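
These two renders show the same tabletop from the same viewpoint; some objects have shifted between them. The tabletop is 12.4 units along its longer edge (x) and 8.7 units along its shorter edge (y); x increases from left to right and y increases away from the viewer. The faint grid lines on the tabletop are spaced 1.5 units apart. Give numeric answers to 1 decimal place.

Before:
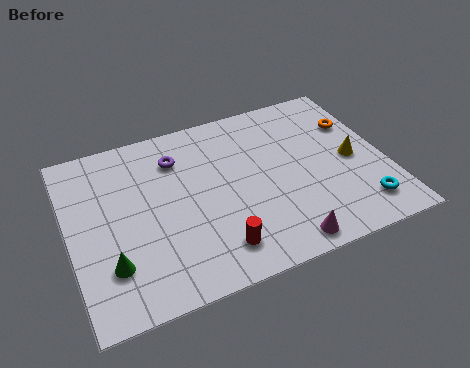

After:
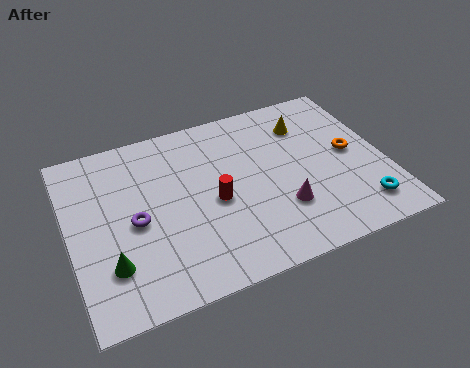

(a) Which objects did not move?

the green cone and the cyan torus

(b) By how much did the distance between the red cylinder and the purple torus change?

-2.0

Before: roughly 5.1 units apart; after: 3.1. That's 2.0 units closer together.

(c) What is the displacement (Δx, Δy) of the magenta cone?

(0.2, 1.7)

The magenta cone was at about (7.9, 0.9) and moved to about (8.1, 2.6).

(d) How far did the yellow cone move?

2.9

The yellow cone moved from about (11.1, 4.1) to (9.6, 6.6), a distance of √(1.5² + 2.5²) ≈ 2.9.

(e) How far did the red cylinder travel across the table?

2.3

The red cylinder was near (5.4, 1.6) before and (5.6, 3.9) after, so it travelled √(0.2² + 2.3²) ≈ 2.3 units.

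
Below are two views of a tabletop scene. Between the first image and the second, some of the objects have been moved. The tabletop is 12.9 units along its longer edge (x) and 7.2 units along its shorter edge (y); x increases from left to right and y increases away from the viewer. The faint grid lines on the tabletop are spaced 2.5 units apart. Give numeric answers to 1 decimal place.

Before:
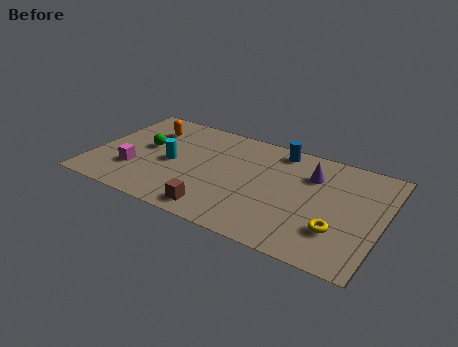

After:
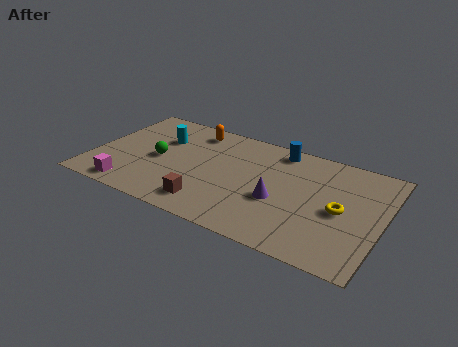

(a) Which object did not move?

the blue cylinder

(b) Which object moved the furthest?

the purple cone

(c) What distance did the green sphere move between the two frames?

0.9

The green sphere was near (2.2, 4.0) before and (2.9, 3.4) after, so it travelled √(0.7² + 0.6²) ≈ 0.9 units.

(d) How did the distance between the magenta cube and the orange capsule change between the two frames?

+2.4

They were about 3.2 units apart before and 5.6 after — 2.4 units further apart.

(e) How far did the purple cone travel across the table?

2.6

The purple cone moved from about (9.6, 5.2) to (8.4, 2.9), a distance of √(1.2² + 2.3²) ≈ 2.6.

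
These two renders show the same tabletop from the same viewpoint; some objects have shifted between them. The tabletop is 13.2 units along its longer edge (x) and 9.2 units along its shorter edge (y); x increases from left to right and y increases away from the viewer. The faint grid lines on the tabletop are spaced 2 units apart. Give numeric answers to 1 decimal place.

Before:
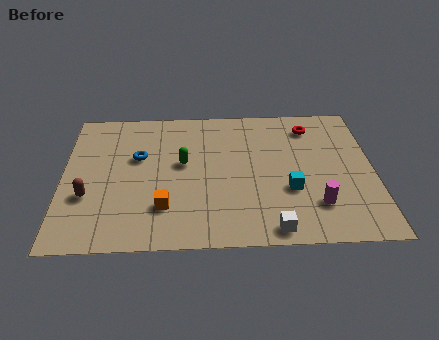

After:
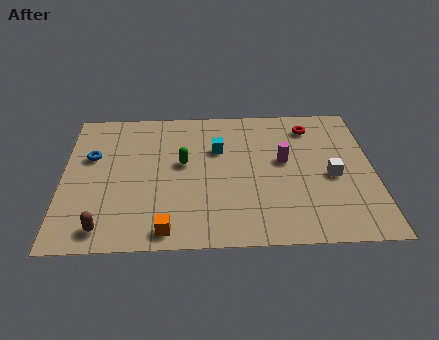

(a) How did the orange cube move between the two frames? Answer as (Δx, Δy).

(0.1, -1.4)

The orange cube was at about (4.3, 2.4) and moved to about (4.4, 1.0).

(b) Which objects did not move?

the red torus and the green capsule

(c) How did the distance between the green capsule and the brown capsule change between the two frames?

+0.7

They were about 4.5 units apart before and 5.2 after — 0.7 units further apart.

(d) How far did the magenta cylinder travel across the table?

3.2

The magenta cylinder moved from about (10.7, 2.3) to (9.4, 5.2), a distance of √(1.3² + 2.9²) ≈ 3.2.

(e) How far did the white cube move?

4.1

From (8.8, 0.9) to (11.4, 4.1), the white cube covered √(2.6² + 3.2²) ≈ 4.1 units.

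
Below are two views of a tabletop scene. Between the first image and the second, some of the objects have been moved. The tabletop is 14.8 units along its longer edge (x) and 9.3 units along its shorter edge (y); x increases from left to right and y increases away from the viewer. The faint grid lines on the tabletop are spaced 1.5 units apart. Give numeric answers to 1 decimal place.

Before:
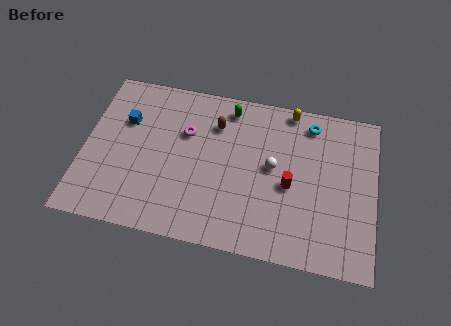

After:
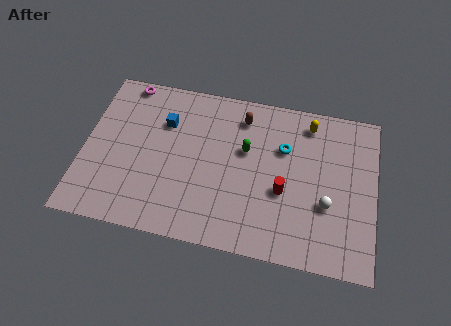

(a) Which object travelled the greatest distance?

the magenta torus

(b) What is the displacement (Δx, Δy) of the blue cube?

(2.0, 0.3)

The blue cube started near (2.0, 6.2) and ended near (4.0, 6.5).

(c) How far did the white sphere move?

3.2

The white sphere moved from about (9.6, 5.0) to (12.4, 3.4), a distance of √(2.8² + 1.6²) ≈ 3.2.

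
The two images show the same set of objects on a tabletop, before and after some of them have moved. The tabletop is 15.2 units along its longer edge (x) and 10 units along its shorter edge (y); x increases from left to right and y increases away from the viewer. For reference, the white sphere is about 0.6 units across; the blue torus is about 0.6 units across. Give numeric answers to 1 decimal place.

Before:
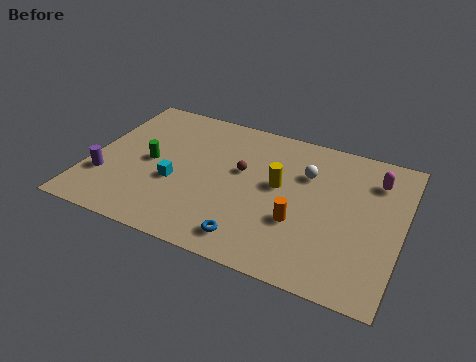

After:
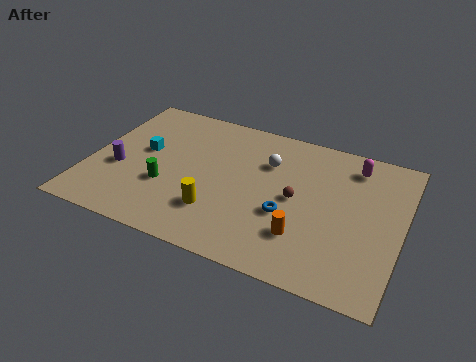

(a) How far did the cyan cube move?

2.5

The cyan cube moved from about (4.3, 3.9) to (2.5, 5.6), a distance of √(1.8² + 1.7²) ≈ 2.5.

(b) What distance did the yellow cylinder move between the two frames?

4.0

The yellow cylinder moved from about (9.2, 5.6) to (6.5, 2.7), a distance of √(2.7² + 2.9²) ≈ 4.0.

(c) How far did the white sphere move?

1.9

The white sphere was near (10.4, 6.9) before and (8.5, 7.0) after, so it travelled √(1.9² + 0.1²) ≈ 1.9 units.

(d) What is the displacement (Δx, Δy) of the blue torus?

(1.5, 2.3)

From the two frames, the blue torus sits at roughly (8.3, 1.5) before and (9.8, 3.8) after.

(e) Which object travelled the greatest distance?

the yellow cylinder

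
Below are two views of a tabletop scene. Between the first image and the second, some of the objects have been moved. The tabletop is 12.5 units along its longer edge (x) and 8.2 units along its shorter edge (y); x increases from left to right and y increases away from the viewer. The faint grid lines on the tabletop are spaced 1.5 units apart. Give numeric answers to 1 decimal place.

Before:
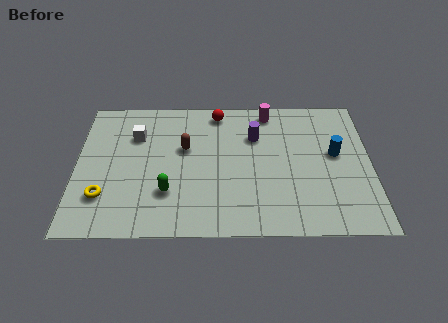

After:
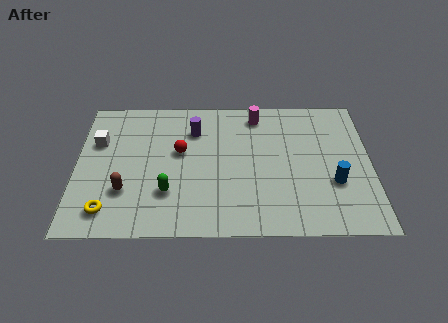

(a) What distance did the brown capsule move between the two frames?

3.5

From (4.6, 5.0) to (2.1, 2.5), the brown capsule covered √(2.5² + 2.5²) ≈ 3.5 units.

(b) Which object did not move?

the green capsule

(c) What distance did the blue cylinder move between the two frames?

1.7

From (11.0, 4.6) to (10.9, 2.9), the blue cylinder covered √(0.1² + 1.7²) ≈ 1.7 units.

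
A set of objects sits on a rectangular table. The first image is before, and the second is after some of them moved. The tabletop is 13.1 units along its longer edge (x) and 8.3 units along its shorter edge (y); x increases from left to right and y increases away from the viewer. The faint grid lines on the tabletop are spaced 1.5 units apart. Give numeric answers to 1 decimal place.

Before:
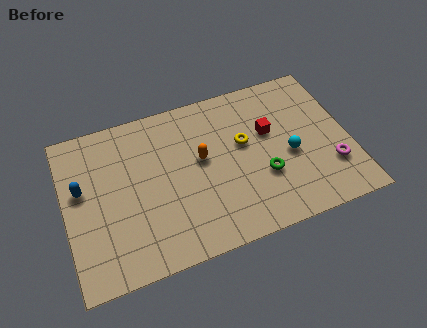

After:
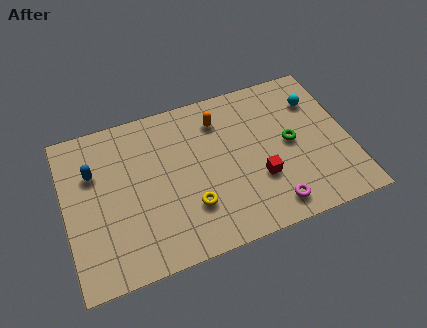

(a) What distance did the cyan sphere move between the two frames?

2.9

From (10.3, 3.6) to (11.8, 6.1), the cyan sphere covered √(1.5² + 2.5²) ≈ 2.9 units.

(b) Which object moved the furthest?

the yellow torus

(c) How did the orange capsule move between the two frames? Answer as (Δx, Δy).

(1.0, 1.8)

The orange capsule started near (6.3, 4.7) and ended near (7.3, 6.5).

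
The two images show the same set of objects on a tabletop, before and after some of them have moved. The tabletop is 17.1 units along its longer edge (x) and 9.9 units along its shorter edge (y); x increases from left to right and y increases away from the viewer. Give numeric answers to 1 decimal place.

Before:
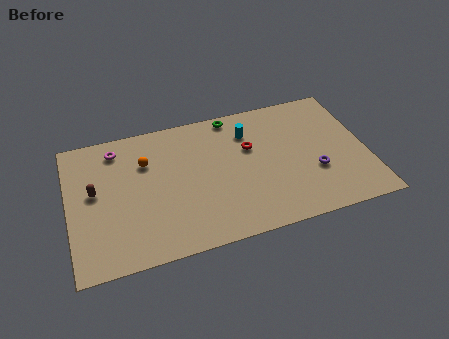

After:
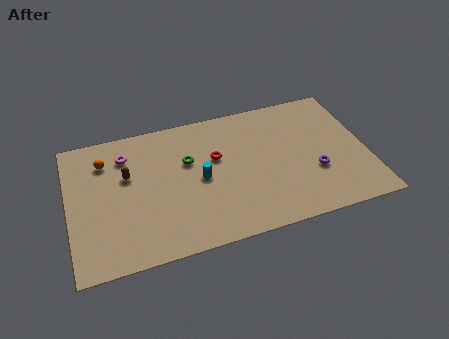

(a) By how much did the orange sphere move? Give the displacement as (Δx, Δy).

(-2.3, 0.7)

The orange sphere was at about (4.5, 6.9) and moved to about (2.2, 7.6).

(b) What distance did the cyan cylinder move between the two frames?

4.0

The cyan cylinder was near (10.5, 7.5) before and (7.5, 4.8) after, so it travelled √(3.0² + 2.7²) ≈ 4.0 units.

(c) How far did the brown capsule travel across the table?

2.0

From (1.5, 5.5) to (3.4, 6.2), the brown capsule covered √(1.9² + 0.7²) ≈ 2.0 units.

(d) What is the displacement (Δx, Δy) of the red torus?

(-2.0, -0.2)

The red torus was at about (10.5, 6.3) and moved to about (8.5, 6.1).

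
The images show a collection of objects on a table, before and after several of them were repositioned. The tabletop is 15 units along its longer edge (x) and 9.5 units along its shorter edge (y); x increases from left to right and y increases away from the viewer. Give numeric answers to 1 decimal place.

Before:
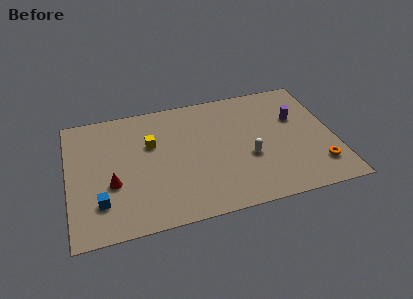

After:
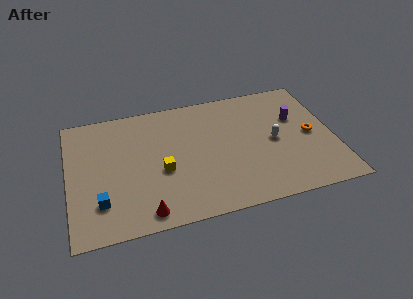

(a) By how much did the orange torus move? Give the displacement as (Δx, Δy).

(-0.2, 2.5)

The orange torus started near (13.9, 2.1) and ended near (13.7, 4.6).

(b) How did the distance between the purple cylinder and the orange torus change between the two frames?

-2.4

Before: roughly 4.1 units apart; after: 1.7. That's 2.4 units closer together.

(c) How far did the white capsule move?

1.7

The white capsule moved from about (10.1, 3.7) to (11.6, 4.6), a distance of √(1.5² + 0.9²) ≈ 1.7.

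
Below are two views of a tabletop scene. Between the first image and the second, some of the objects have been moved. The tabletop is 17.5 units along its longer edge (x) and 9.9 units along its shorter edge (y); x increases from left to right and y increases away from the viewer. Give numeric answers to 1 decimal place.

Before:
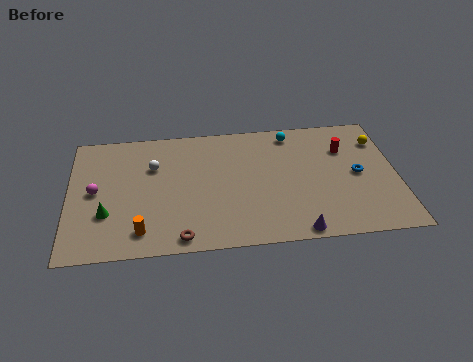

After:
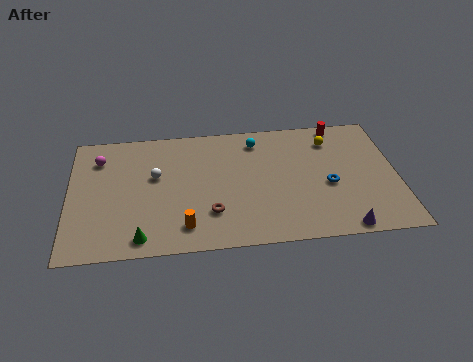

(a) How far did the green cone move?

2.7

The green cone was near (2.0, 3.2) before and (3.8, 1.2) after, so it travelled √(1.8² + 2.0²) ≈ 2.7 units.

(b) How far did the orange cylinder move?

2.3

The orange cylinder was near (3.8, 1.7) before and (6.1, 1.8) after, so it travelled √(2.3² + 0.1²) ≈ 2.3 units.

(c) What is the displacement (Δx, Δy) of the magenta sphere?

(0.2, 2.6)

The magenta sphere was at about (1.4, 5.0) and moved to about (1.6, 7.6).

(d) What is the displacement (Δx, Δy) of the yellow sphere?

(-2.6, 0.3)

The yellow sphere started near (16.7, 7.5) and ended near (14.1, 7.8).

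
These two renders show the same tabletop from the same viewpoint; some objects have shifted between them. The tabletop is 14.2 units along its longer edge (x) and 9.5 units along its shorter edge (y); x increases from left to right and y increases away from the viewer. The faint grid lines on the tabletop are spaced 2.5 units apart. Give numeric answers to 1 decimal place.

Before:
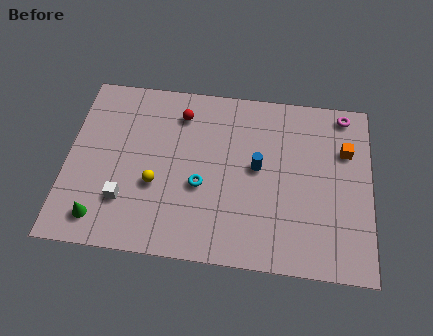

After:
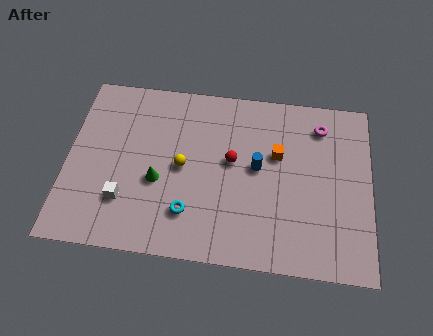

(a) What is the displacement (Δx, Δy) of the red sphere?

(2.5, -2.3)

The red sphere was at about (5.2, 7.6) and moved to about (7.7, 5.3).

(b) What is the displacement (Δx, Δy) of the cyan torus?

(-0.5, -1.5)

The cyan torus started near (6.3, 3.8) and ended near (5.8, 2.3).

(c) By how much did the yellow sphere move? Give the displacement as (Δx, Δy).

(1.2, 1.1)

The yellow sphere was at about (4.2, 3.6) and moved to about (5.4, 4.7).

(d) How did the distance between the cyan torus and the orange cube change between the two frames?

-1.8

The distance was about 7.2 in the first image and 5.4 in the second, so they moved 1.8 units closer together.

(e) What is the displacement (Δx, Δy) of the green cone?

(2.6, 2.3)

The green cone was at about (1.7, 1.5) and moved to about (4.3, 3.8).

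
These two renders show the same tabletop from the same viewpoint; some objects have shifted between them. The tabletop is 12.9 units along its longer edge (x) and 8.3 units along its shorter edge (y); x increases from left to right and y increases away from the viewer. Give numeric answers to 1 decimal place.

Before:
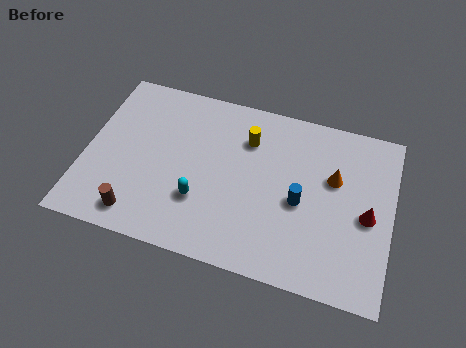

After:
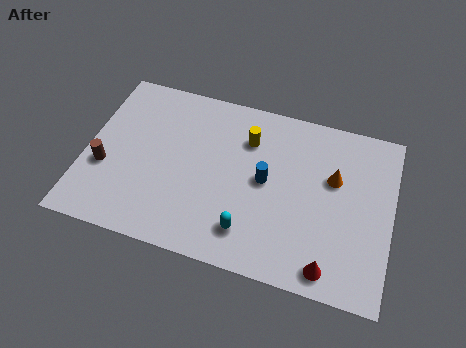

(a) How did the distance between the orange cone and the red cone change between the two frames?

+2.1

They were about 2.1 units apart before and 4.2 after — 2.1 units further apart.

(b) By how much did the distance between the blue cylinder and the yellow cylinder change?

-1.4

They were about 3.4 units apart before and 2.0 after — 1.4 units closer together.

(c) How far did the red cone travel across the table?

3.1

The red cone was near (11.9, 3.8) before and (10.5, 1.0) after, so it travelled √(1.4² + 2.8²) ≈ 3.1 units.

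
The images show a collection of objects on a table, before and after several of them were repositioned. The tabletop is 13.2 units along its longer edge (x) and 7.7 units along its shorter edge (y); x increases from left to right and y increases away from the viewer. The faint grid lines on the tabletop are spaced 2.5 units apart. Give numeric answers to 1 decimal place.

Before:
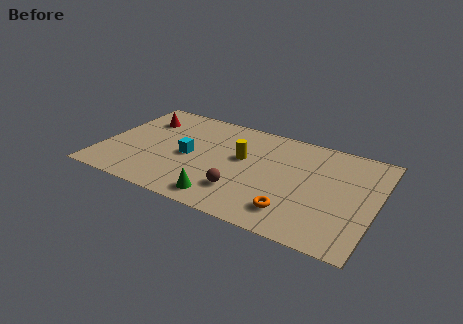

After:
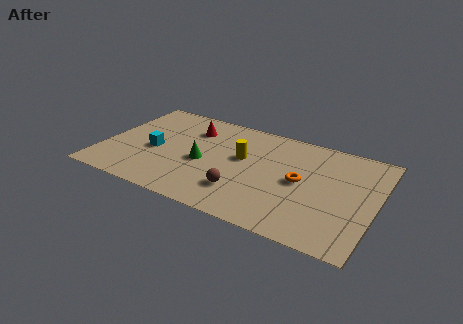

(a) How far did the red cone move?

2.4

The red cone was near (1.6, 5.7) before and (4.0, 5.8) after, so it travelled √(2.4² + 0.1²) ≈ 2.4 units.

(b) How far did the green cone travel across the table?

2.6

From (6.2, 1.1) to (4.9, 3.4), the green cone covered √(1.3² + 2.3²) ≈ 2.6 units.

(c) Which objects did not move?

the yellow cylinder and the brown sphere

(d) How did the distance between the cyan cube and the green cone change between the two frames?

-0.8

The distance was about 3.2 in the first image and 2.4 in the second, so they moved 0.8 units closer together.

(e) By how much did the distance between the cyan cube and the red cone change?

-0.5

The distance was about 3.3 in the first image and 2.8 in the second, so they moved 0.5 units closer together.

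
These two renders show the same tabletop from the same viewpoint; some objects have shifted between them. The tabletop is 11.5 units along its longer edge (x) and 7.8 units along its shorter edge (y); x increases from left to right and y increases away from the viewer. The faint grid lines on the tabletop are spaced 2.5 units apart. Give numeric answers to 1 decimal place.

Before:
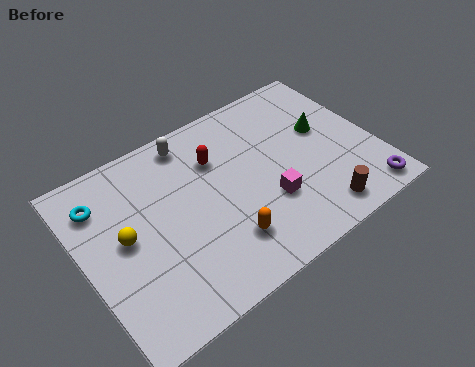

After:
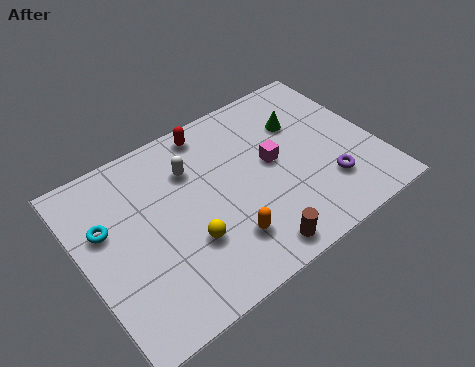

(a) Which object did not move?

the orange capsule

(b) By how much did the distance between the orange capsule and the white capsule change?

-1.2

They were about 4.9 units apart before and 3.7 after — 1.2 units closer together.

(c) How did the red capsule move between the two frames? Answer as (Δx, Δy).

(0.0, 1.4)

From the two frames, the red capsule sits at roughly (5.5, 5.5) before and (5.5, 6.9) after.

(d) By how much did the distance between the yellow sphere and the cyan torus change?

+1.6

The distance was about 2.0 in the first image and 3.6 in the second, so they moved 1.6 units further apart.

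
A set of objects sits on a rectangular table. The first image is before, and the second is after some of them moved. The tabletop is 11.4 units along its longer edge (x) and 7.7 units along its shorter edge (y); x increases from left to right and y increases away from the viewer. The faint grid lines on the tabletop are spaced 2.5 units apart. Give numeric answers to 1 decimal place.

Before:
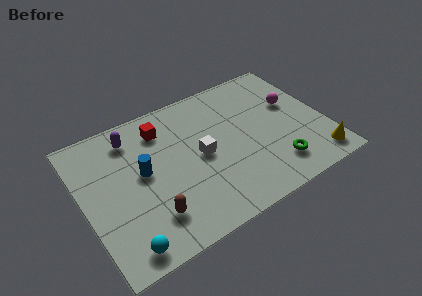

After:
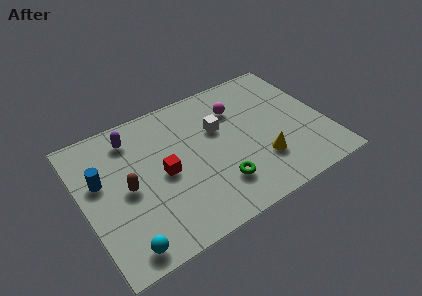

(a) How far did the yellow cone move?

2.7

The yellow cone moved from about (10.6, 1.1) to (8.1, 2.2), a distance of √(2.5² + 1.1²) ≈ 2.7.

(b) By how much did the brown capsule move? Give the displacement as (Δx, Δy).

(-0.8, 1.9)

From the two frames, the brown capsule sits at roughly (2.8, 1.8) before and (2.0, 3.7) after.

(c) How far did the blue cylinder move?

2.0

The blue cylinder moved from about (2.8, 4.2) to (0.9, 4.7), a distance of √(1.9² + 0.5²) ≈ 2.0.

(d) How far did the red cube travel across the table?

2.4

The red cube was near (4.0, 6.1) before and (3.7, 3.7) after, so it travelled √(0.3² + 2.4²) ≈ 2.4 units.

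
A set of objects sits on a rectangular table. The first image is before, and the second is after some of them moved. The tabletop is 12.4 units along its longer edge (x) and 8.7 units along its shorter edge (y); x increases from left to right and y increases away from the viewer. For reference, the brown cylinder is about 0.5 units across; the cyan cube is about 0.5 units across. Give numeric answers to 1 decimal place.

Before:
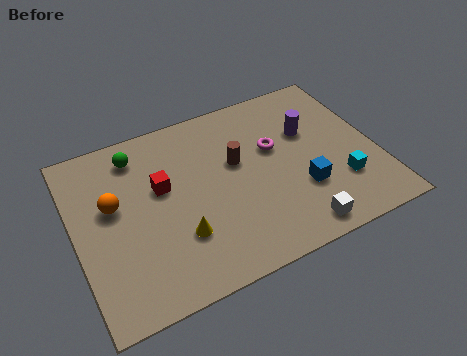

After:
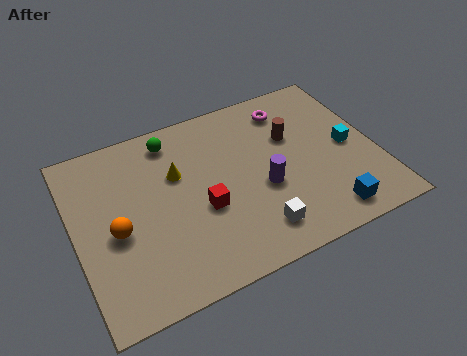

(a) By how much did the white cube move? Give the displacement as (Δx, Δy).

(-1.6, 0.6)

The white cube started near (8.6, 1.0) and ended near (7.0, 1.6).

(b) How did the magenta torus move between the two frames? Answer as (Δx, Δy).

(0.9, 1.8)

The magenta torus was at about (8.3, 5.3) and moved to about (9.2, 7.1).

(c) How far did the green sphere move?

1.5

From (2.8, 7.2) to (4.3, 7.4), the green sphere covered √(1.5² + 0.2²) ≈ 1.5 units.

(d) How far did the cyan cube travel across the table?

1.8

The cyan cube moved from about (10.7, 2.5) to (11.3, 4.2), a distance of √(0.6² + 1.7²) ≈ 1.8.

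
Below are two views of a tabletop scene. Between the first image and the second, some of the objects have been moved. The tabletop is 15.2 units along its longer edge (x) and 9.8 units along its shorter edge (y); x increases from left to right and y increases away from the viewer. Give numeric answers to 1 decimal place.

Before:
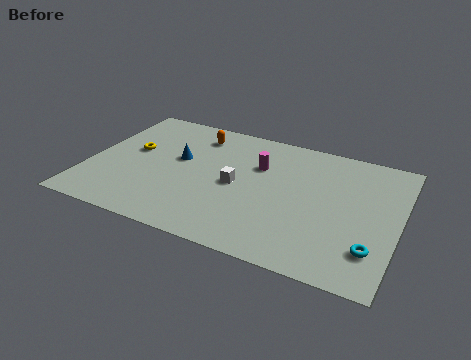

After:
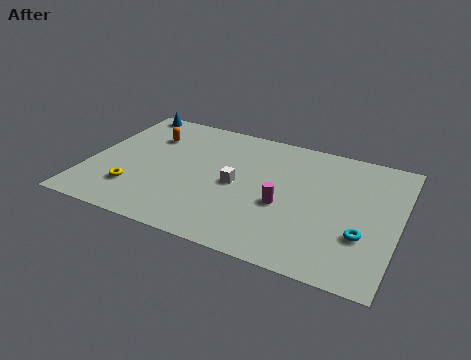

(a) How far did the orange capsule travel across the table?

2.5

The orange capsule was near (4.9, 8.0) before and (2.6, 7.1) after, so it travelled √(2.3² + 0.9²) ≈ 2.5 units.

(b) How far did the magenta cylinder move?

3.0

The magenta cylinder was near (8.2, 6.6) before and (9.7, 4.0) after, so it travelled √(1.5² + 2.6²) ≈ 3.0 units.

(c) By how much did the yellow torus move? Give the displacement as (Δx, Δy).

(0.5, -3.1)

The yellow torus started near (2.0, 5.6) and ended near (2.5, 2.5).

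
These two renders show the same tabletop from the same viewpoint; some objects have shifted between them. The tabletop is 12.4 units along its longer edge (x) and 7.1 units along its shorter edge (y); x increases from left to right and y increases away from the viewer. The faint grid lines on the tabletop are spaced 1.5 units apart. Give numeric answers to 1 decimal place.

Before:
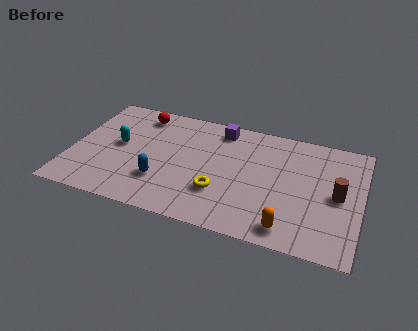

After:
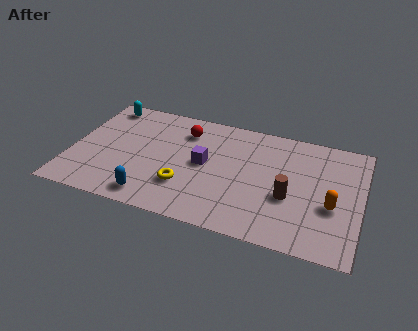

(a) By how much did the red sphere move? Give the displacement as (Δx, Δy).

(2.0, -0.5)

The red sphere started near (2.7, 6.0) and ended near (4.7, 5.5).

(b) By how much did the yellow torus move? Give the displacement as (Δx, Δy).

(-1.5, -0.1)

From the two frames, the yellow torus sits at roughly (6.5, 2.2) before and (5.0, 2.1) after.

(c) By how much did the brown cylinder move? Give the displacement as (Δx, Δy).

(-2.0, -0.7)

The brown cylinder was at about (11.4, 3.5) and moved to about (9.4, 2.8).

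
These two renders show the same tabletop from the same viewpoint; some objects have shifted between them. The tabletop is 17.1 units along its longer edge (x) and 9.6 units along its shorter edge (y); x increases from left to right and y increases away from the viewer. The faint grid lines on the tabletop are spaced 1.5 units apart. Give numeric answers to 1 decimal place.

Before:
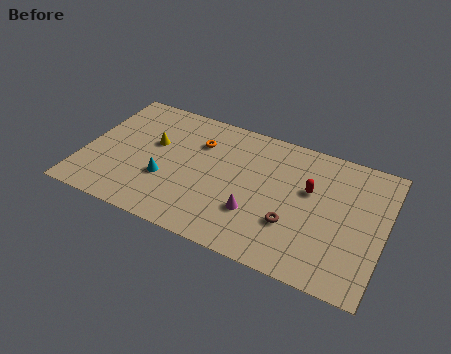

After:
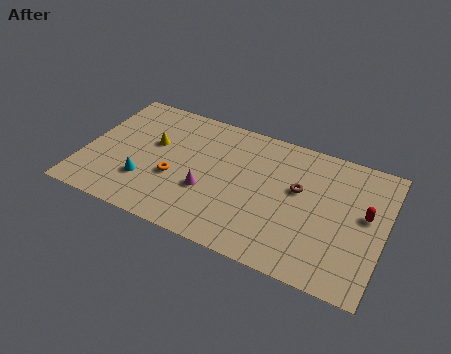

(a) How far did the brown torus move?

2.6

From (12.1, 3.1) to (12.2, 5.7), the brown torus covered √(0.1² + 2.6²) ≈ 2.6 units.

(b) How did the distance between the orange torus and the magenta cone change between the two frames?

-3.5

Before: roughly 5.4 units apart; after: 1.9. That's 3.5 units closer together.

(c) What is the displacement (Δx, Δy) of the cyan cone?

(-1.1, -0.6)

From the two frames, the cyan cone sits at roughly (4.8, 3.4) before and (3.7, 2.8) after.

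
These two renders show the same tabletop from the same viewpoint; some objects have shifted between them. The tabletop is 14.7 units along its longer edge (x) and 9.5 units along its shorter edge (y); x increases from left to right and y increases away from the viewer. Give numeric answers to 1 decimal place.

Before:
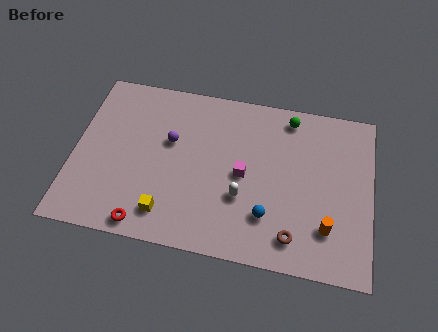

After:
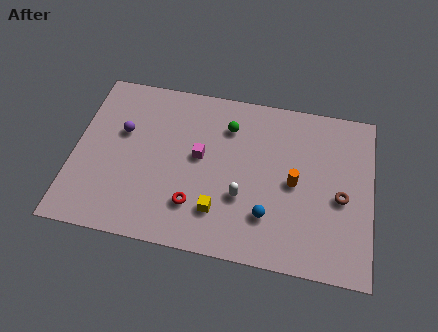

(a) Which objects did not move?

the blue sphere and the white capsule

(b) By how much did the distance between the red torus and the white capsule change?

-2.7

The distance was about 5.2 in the first image and 2.5 in the second, so they moved 2.7 units closer together.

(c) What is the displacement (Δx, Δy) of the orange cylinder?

(-1.7, 2.2)

The orange cylinder was at about (12.6, 2.4) and moved to about (10.9, 4.6).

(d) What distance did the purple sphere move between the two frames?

2.4

From (4.7, 5.8) to (2.3, 5.9), the purple sphere covered √(2.4² + 0.1²) ≈ 2.4 units.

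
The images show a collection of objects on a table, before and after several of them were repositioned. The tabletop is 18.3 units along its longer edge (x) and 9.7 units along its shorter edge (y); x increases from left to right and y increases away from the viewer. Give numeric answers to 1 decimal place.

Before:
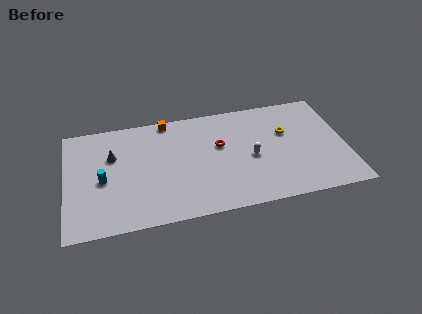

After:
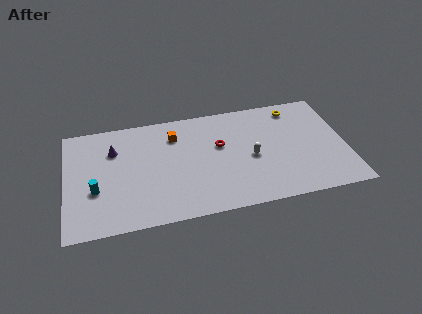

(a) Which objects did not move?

the red torus and the white capsule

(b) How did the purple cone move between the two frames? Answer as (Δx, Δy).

(0.1, 0.5)

The purple cone started near (3.1, 6.4) and ended near (3.2, 6.9).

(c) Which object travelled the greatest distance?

the yellow torus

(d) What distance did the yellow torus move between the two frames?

2.2

From (14.5, 6.2) to (15.2, 8.3), the yellow torus covered √(0.7² + 2.1²) ≈ 2.2 units.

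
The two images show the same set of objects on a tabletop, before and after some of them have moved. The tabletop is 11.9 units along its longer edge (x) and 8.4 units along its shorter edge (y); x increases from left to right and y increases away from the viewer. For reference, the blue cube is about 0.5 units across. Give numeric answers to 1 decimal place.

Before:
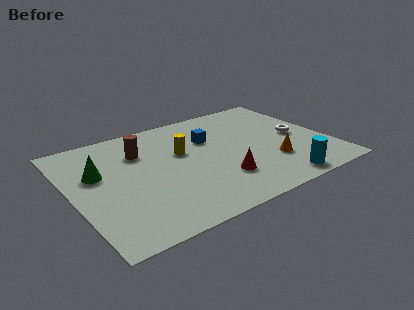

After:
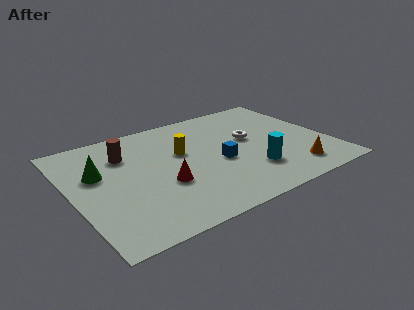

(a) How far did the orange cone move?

1.3

From (9.0, 2.5) to (9.8, 1.5), the orange cone covered √(0.8² + 1.0²) ≈ 1.3 units.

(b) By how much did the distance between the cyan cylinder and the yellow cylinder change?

-1.7

Before: roughly 5.7 units apart; after: 4.0. That's 1.7 units closer together.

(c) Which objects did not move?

the green cone and the yellow cylinder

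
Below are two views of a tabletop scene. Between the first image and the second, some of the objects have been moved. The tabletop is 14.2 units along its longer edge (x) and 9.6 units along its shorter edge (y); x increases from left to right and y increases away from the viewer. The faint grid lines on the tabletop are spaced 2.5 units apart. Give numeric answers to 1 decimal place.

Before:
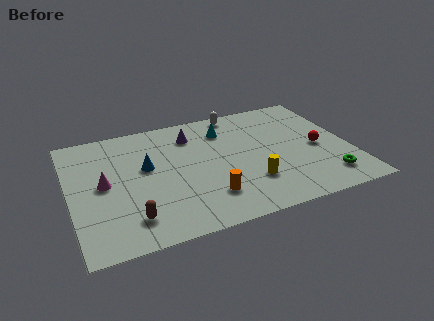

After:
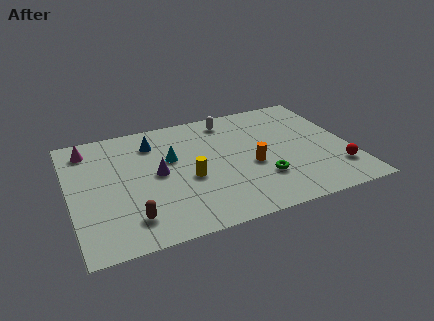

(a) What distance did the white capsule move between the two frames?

0.7

From (8.9, 8.7) to (8.4, 8.2), the white capsule covered √(0.5² + 0.5²) ≈ 0.7 units.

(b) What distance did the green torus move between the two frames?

3.4

The green torus was near (12.7, 1.8) before and (9.5, 2.8) after, so it travelled √(3.2² + 1.0²) ≈ 3.4 units.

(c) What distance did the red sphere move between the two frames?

2.2

From (12.6, 4.4) to (13.3, 2.3), the red sphere covered √(0.7² + 2.1²) ≈ 2.2 units.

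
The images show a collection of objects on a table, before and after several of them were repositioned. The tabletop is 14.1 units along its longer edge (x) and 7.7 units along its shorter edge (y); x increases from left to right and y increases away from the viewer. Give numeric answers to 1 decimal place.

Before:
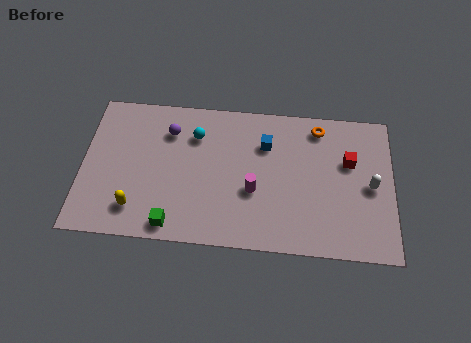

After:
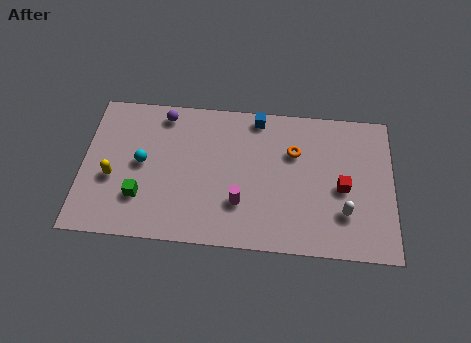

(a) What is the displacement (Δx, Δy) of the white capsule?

(-1.2, -1.5)

The white capsule started near (13.1, 3.7) and ended near (11.9, 2.2).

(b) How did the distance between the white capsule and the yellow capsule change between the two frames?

-0.3

Before: roughly 10.8 units apart; after: 10.5. That's 0.3 units closer together.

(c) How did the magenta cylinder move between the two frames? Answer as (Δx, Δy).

(-0.6, -0.7)

From the two frames, the magenta cylinder sits at roughly (7.8, 3.0) before and (7.2, 2.3) after.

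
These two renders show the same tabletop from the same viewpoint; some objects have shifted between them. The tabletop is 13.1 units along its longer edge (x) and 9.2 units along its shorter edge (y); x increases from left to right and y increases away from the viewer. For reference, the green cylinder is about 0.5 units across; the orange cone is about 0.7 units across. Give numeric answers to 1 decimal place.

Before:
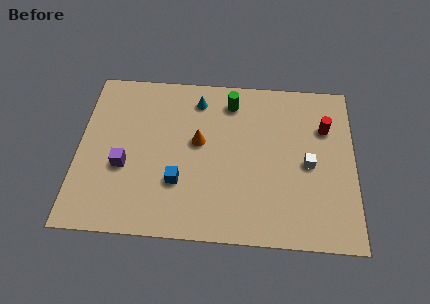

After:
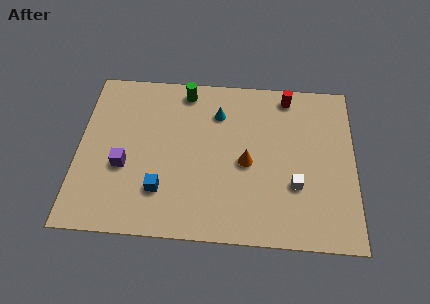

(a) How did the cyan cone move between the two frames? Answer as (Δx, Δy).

(1.0, -0.7)

The cyan cone was at about (5.6, 7.6) and moved to about (6.6, 6.9).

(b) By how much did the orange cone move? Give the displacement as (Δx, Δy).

(2.3, -1.0)

The orange cone was at about (5.7, 5.2) and moved to about (8.0, 4.2).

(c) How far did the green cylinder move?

2.3

From (7.2, 7.6) to (5.0, 8.1), the green cylinder covered √(2.2² + 0.5²) ≈ 2.3 units.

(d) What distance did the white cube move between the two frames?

1.3

The white cube moved from about (10.9, 4.3) to (10.3, 3.1), a distance of √(0.6² + 1.2²) ≈ 1.3.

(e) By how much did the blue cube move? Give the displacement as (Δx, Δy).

(-0.8, -0.5)

From the two frames, the blue cube sits at roughly (4.8, 2.9) before and (4.0, 2.4) after.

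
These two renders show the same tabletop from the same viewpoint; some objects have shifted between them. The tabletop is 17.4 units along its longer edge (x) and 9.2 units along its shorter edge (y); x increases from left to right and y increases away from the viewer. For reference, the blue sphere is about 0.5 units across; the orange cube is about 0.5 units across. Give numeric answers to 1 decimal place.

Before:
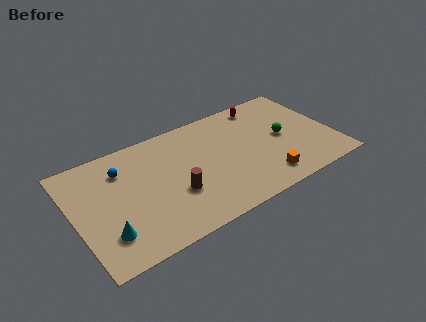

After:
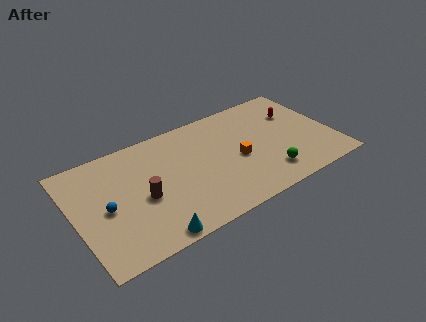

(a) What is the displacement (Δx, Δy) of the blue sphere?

(-1.4, -2.6)

The blue sphere started near (3.4, 6.9) and ended near (2.0, 4.3).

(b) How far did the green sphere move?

3.1

The green sphere moved from about (14.1, 4.6) to (12.6, 1.9), a distance of √(1.5² + 2.7²) ≈ 3.1.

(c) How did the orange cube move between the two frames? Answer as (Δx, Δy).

(-1.4, 2.5)

The orange cube was at about (12.3, 1.6) and moved to about (10.9, 4.1).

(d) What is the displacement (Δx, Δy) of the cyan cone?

(2.7, -1.5)

The cyan cone was at about (1.8, 2.3) and moved to about (4.5, 0.8).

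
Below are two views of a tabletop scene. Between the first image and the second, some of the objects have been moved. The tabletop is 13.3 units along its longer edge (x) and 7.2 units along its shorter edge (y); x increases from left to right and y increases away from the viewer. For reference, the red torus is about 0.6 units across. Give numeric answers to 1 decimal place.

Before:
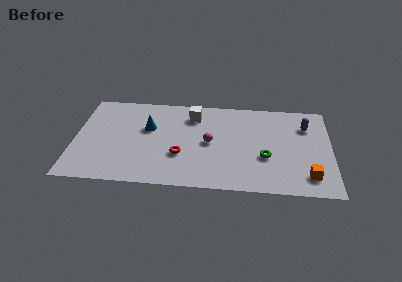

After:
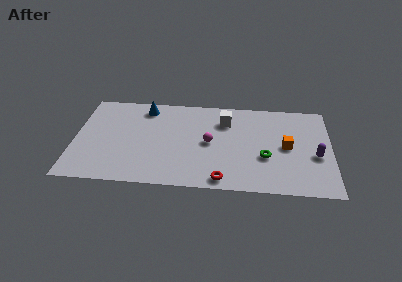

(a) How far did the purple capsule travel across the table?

2.4

The purple capsule moved from about (12.0, 5.3) to (12.5, 3.0), a distance of √(0.5² + 2.3²) ≈ 2.4.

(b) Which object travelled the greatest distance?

the red torus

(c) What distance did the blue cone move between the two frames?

1.6

The blue cone moved from about (3.8, 4.5) to (3.6, 6.1), a distance of √(0.2² + 1.6²) ≈ 1.6.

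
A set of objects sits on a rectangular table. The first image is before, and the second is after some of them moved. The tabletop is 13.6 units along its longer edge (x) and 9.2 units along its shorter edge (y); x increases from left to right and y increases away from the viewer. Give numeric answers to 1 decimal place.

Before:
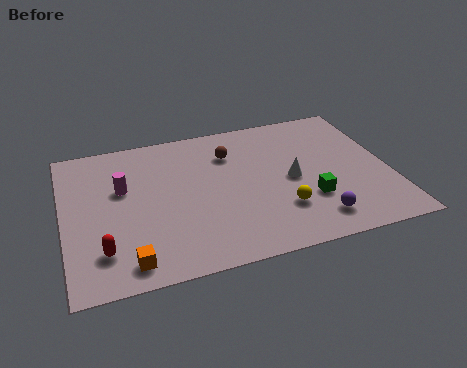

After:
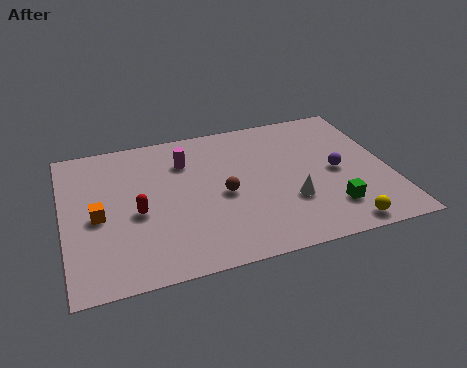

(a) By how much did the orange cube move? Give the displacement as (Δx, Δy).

(-1.1, 3.0)

From the two frames, the orange cube sits at roughly (2.5, 1.2) before and (1.4, 4.2) after.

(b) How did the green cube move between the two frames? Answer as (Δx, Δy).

(0.8, -0.8)

The green cube was at about (10.1, 2.9) and moved to about (10.9, 2.1).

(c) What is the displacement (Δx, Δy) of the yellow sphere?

(2.3, -1.7)

The yellow sphere started near (8.9, 2.6) and ended near (11.2, 0.9).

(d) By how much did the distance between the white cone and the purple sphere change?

-0.4

They were about 2.9 units apart before and 2.5 after — 0.4 units closer together.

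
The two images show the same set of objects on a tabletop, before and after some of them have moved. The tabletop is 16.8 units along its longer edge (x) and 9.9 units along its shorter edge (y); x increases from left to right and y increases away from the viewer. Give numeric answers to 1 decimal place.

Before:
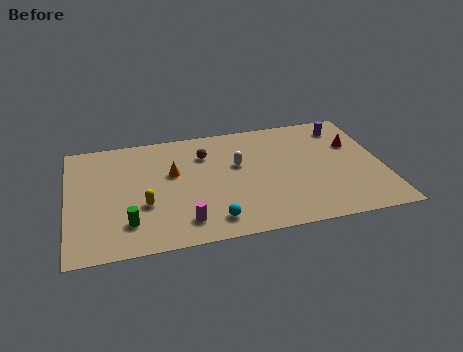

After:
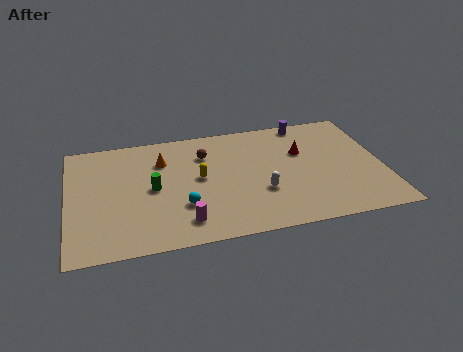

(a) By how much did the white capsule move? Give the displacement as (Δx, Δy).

(1.1, -2.6)

The white capsule started near (9.1, 6.0) and ended near (10.2, 3.4).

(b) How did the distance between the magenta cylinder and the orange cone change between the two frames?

+1.3

They were about 4.2 units apart before and 5.5 after — 1.3 units further apart.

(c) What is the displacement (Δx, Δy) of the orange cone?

(-0.5, 1.2)

The orange cone was at about (5.6, 6.0) and moved to about (5.1, 7.2).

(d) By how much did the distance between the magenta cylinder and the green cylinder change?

+0.5

The distance was about 2.9 in the first image and 3.4 in the second, so they moved 0.5 units further apart.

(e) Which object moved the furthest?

the yellow capsule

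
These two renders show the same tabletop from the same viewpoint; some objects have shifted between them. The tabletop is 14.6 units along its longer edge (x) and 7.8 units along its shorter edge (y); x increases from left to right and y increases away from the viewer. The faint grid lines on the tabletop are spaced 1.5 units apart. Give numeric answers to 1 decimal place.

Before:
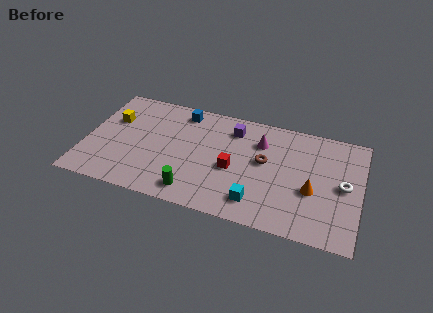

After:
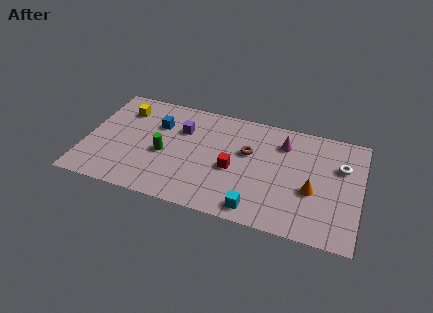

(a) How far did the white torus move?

1.3

The white torus was near (13.7, 3.9) before and (13.5, 5.2) after, so it travelled √(0.2² + 1.3²) ≈ 1.3 units.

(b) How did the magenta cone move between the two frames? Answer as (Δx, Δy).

(1.2, 0.3)

The magenta cone started near (9.2, 5.7) and ended near (10.4, 6.0).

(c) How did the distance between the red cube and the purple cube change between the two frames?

+0.7

The distance was about 2.8 in the first image and 3.5 in the second, so they moved 0.7 units further apart.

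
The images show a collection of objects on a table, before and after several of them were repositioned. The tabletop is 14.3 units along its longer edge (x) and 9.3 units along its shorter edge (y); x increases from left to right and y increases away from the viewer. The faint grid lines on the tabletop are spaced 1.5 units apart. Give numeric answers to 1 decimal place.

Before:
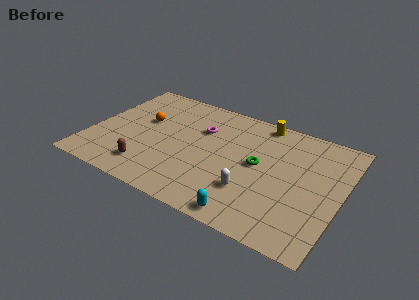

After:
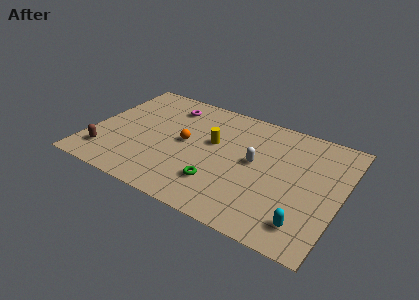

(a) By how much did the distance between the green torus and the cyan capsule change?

+1.0

The distance was about 4.0 in the first image and 5.0 in the second, so they moved 1.0 units further apart.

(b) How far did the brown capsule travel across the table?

2.5

The brown capsule moved from about (3.7, 1.8) to (1.2, 1.9), a distance of √(2.5² + 0.1²) ≈ 2.5.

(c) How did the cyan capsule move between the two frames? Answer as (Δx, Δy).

(3.1, 0.8)

The cyan capsule started near (9.6, 0.9) and ended near (12.7, 1.7).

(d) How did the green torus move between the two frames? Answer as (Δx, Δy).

(-1.9, -2.5)

The green torus started near (9.6, 4.9) and ended near (7.7, 2.4).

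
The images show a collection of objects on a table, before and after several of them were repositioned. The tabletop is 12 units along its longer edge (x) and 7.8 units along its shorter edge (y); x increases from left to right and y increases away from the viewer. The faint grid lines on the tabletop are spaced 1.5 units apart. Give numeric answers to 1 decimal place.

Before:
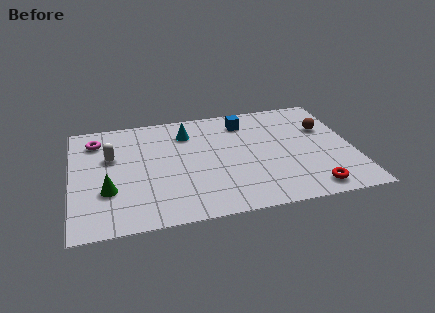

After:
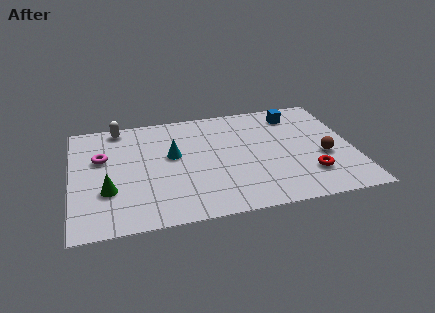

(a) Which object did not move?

the green cone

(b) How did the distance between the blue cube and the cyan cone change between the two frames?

+3.2

They were about 2.5 units apart before and 5.7 after — 3.2 units further apart.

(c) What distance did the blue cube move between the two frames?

2.2

The blue cube was near (7.5, 6.3) before and (9.7, 6.4) after, so it travelled √(2.2² + 0.1²) ≈ 2.2 units.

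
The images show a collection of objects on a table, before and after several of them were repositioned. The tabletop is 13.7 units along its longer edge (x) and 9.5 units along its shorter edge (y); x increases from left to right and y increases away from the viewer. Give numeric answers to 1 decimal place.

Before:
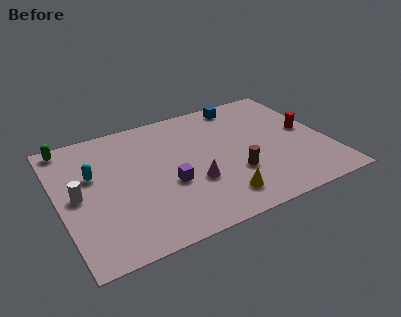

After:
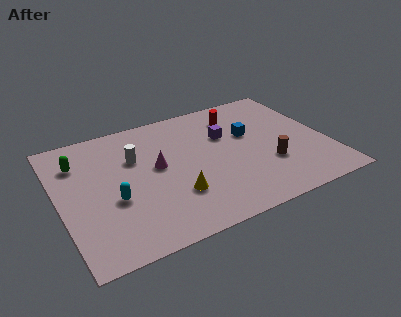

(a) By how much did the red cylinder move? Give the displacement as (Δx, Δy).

(-3.3, 2.5)

The red cylinder was at about (12.8, 5.0) and moved to about (9.5, 7.5).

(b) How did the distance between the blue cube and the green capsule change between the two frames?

-0.3

The distance was about 9.1 in the first image and 8.8 in the second, so they moved 0.3 units closer together.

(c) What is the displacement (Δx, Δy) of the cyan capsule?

(0.8, -2.2)

The cyan capsule started near (1.8, 5.9) and ended near (2.6, 3.7).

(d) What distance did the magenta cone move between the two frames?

2.5

From (6.6, 3.3) to (5.0, 5.2), the magenta cone covered √(1.6² + 1.9²) ≈ 2.5 units.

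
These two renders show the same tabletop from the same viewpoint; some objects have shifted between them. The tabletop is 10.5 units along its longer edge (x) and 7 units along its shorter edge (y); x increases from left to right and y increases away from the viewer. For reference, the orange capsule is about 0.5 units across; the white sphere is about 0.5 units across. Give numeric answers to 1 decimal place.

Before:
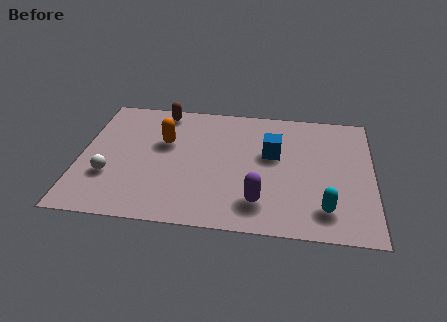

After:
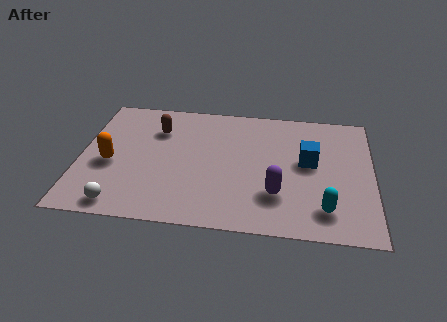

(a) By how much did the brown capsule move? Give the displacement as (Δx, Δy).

(-0.1, -1.1)

The brown capsule was at about (2.8, 6.2) and moved to about (2.7, 5.1).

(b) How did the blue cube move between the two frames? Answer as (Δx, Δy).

(1.3, -0.3)

The blue cube was at about (6.9, 4.2) and moved to about (8.2, 3.9).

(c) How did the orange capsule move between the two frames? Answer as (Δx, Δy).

(-1.9, -1.4)

The orange capsule was at about (3.0, 4.4) and moved to about (1.1, 3.0).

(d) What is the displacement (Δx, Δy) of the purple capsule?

(0.6, 0.5)

From the two frames, the purple capsule sits at roughly (6.5, 1.5) before and (7.1, 2.0) after.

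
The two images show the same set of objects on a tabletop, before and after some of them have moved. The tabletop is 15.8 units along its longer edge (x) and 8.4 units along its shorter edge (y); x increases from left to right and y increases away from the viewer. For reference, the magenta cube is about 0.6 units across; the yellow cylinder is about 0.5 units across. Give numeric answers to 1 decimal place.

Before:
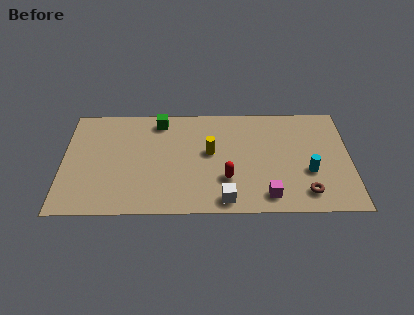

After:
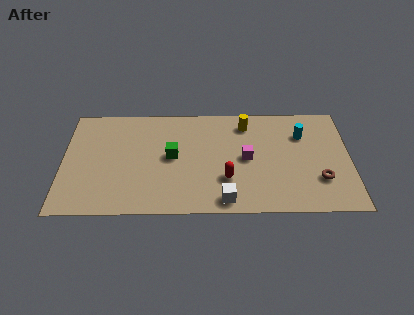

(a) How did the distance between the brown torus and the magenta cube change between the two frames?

+2.2

Before: roughly 2.1 units apart; after: 4.3. That's 2.2 units further apart.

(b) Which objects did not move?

the red capsule and the white cube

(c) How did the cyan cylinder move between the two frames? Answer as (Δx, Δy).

(-0.3, 2.9)

The cyan cylinder started near (13.5, 3.1) and ended near (13.2, 6.0).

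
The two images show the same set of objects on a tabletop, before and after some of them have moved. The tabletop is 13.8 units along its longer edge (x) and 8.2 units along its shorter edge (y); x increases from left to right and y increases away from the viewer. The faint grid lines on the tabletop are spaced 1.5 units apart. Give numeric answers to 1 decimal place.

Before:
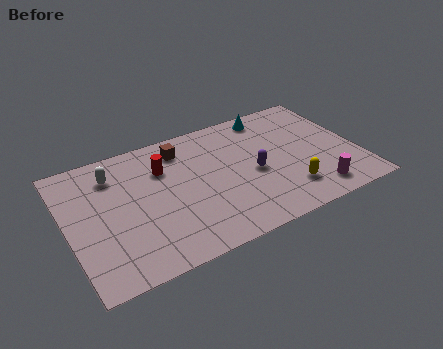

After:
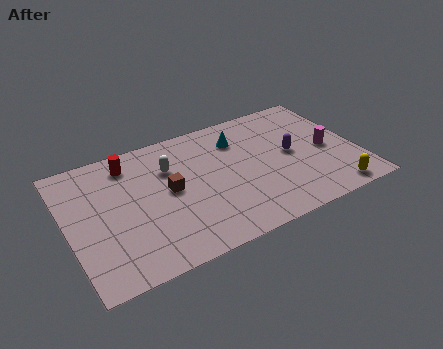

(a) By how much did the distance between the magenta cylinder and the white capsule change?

-2.7

Before: roughly 10.3 units apart; after: 7.6. That's 2.7 units closer together.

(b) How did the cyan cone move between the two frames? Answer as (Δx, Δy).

(-1.7, -1.0)

The cyan cone started near (10.1, 7.2) and ended near (8.4, 6.2).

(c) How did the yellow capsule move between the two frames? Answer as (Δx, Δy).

(2.0, -1.0)

From the two frames, the yellow capsule sits at roughly (10.2, 1.9) before and (12.2, 0.9) after.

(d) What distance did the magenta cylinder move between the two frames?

2.7

The magenta cylinder was near (11.4, 1.3) before and (12.4, 3.8) after, so it travelled √(1.0² + 2.5²) ≈ 2.7 units.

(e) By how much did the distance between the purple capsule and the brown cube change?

+1.6

The distance was about 4.3 in the first image and 5.9 in the second, so they moved 1.6 units further apart.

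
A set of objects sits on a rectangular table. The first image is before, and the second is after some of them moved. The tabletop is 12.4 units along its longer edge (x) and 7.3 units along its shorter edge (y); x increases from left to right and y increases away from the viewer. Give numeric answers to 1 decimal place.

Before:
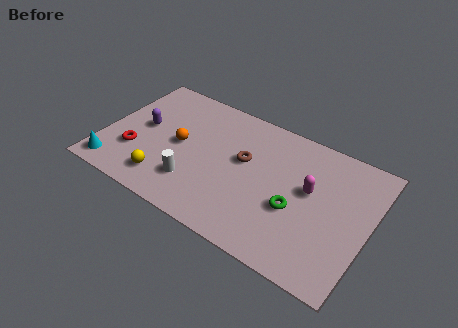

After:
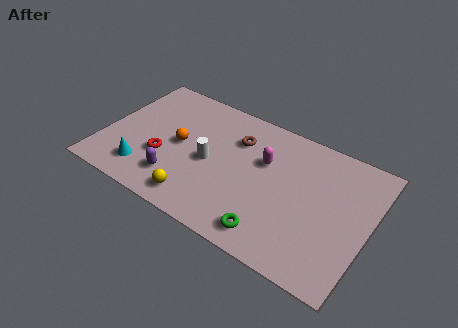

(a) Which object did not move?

the orange sphere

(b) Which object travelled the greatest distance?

the purple capsule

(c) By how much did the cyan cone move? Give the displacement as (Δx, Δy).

(1.4, 0.5)

From the two frames, the cyan cone sits at roughly (0.8, 1.0) before and (2.2, 1.5) after.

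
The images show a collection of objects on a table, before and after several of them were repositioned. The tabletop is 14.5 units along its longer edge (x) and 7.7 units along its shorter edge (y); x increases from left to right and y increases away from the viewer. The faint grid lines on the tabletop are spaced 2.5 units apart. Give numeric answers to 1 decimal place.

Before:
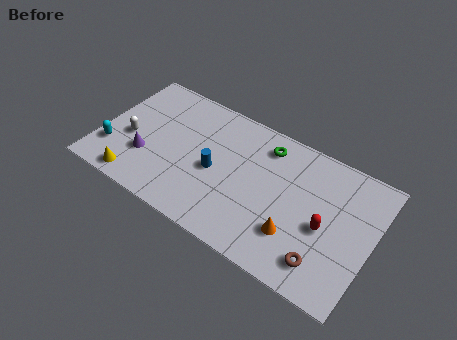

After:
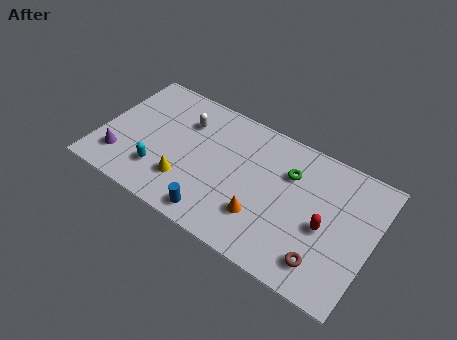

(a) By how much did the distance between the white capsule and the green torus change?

-1.9

The distance was about 7.6 in the first image and 5.7 in the second, so they moved 1.9 units closer together.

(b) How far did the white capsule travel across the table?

3.5

The white capsule moved from about (1.6, 3.2) to (4.2, 5.6), a distance of √(2.6² + 2.4²) ≈ 3.5.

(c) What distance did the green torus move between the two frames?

1.7

The green torus moved from about (8.5, 6.3) to (9.9, 5.4), a distance of √(1.4² + 0.9²) ≈ 1.7.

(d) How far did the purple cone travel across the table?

1.5

From (2.6, 2.5) to (1.3, 1.8), the purple cone covered √(1.3² + 0.7²) ≈ 1.5 units.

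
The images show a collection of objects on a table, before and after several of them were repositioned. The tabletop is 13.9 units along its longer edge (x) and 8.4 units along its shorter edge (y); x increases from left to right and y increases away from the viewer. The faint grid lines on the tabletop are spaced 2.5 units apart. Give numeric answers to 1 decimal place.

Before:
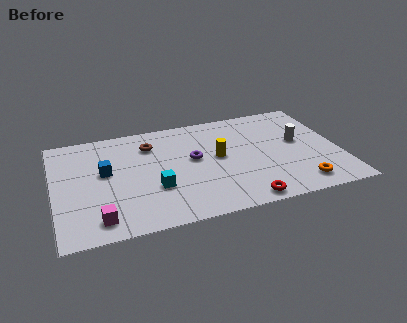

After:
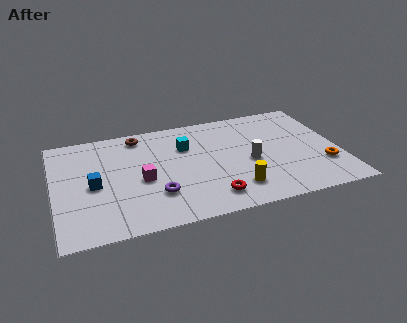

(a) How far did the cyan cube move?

3.4

The cyan cube was near (4.8, 2.9) before and (6.5, 5.8) after, so it travelled √(1.7² + 2.9²) ≈ 3.4 units.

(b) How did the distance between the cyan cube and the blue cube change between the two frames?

+2.0

The distance was about 3.0 in the first image and 5.0 in the second, so they moved 2.0 units further apart.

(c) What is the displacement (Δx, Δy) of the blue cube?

(-0.6, -0.9)

The blue cube was at about (2.5, 4.8) and moved to about (1.9, 3.9).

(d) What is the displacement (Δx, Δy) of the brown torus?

(-0.5, 0.9)

From the two frames, the brown torus sits at roughly (4.8, 6.4) before and (4.3, 7.3) after.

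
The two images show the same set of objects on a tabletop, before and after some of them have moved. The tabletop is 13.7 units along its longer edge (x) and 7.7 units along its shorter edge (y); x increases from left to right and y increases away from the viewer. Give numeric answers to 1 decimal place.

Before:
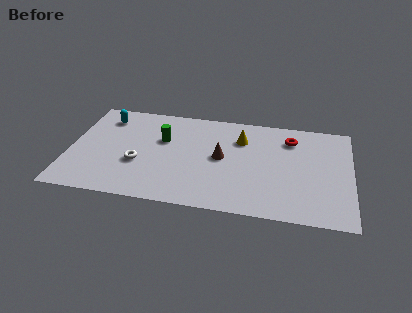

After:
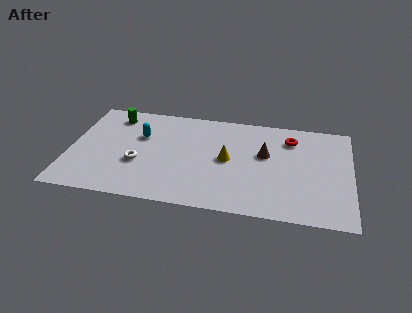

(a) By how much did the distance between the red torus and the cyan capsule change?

-1.7

The distance was about 9.1 in the first image and 7.4 in the second, so they moved 1.7 units closer together.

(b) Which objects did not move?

the white torus and the red torus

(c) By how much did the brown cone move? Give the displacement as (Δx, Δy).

(2.1, 0.6)

The brown cone started near (7.4, 4.0) and ended near (9.5, 4.6).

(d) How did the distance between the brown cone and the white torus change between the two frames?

+2.2

Before: roughly 4.1 units apart; after: 6.3. That's 2.2 units further apart.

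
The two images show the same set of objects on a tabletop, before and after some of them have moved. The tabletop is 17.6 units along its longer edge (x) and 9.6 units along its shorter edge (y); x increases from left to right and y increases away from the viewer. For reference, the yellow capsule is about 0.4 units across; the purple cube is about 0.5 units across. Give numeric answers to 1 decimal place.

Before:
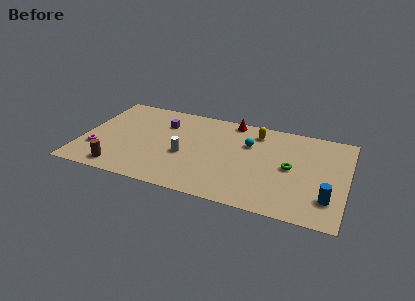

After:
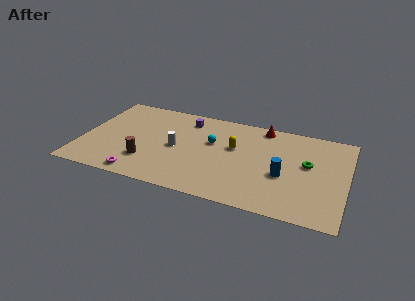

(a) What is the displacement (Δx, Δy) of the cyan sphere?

(-2.4, -0.6)

From the two frames, the cyan sphere sits at roughly (11.0, 6.5) before and (8.6, 5.9) after.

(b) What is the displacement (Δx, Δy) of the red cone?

(2.1, -0.1)

The red cone was at about (9.7, 8.7) and moved to about (11.8, 8.6).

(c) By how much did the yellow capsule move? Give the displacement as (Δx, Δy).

(-1.3, -2.1)

The yellow capsule was at about (11.4, 7.9) and moved to about (10.1, 5.8).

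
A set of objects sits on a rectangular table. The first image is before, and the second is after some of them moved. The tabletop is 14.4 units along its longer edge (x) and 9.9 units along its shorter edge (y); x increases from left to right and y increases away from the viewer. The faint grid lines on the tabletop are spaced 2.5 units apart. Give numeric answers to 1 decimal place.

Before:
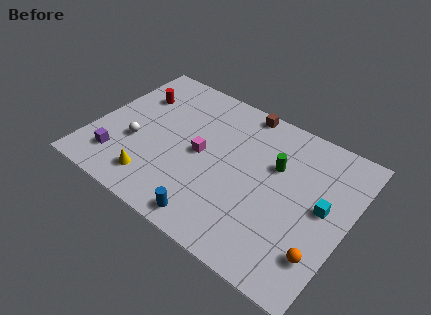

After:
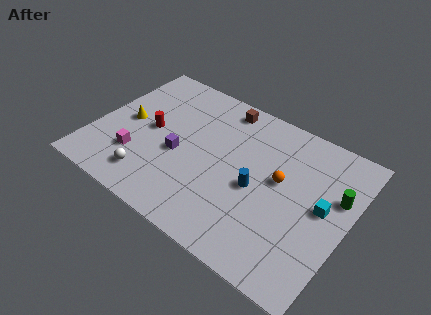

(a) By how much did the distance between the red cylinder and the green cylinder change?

+2.3

They were about 8.3 units apart before and 10.6 after — 2.3 units further apart.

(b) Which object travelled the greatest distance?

the orange sphere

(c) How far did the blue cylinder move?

3.8

The blue cylinder moved from about (7.5, 1.1) to (9.4, 4.4), a distance of √(1.9² + 3.3²) ≈ 3.8.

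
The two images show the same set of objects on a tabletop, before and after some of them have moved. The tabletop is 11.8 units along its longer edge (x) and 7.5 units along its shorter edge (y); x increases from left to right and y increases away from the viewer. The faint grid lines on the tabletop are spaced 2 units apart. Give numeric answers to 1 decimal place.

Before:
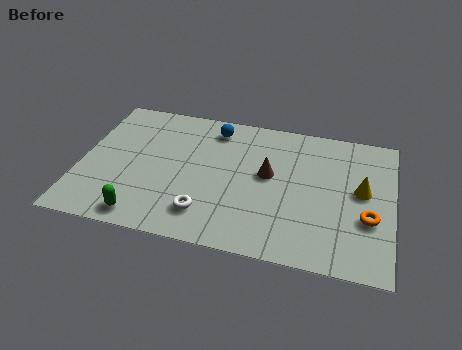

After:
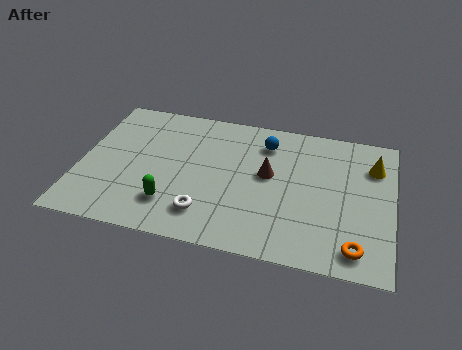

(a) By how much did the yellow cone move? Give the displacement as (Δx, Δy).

(0.4, 1.4)

The yellow cone started near (10.6, 4.1) and ended near (11.0, 5.5).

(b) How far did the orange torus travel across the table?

1.6

From (10.9, 2.7) to (10.5, 1.1), the orange torus covered √(0.4² + 1.6²) ≈ 1.6 units.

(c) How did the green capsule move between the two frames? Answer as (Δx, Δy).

(1.0, 0.9)

The green capsule was at about (2.6, 0.9) and moved to about (3.6, 1.8).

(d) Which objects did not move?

the brown cone and the white torus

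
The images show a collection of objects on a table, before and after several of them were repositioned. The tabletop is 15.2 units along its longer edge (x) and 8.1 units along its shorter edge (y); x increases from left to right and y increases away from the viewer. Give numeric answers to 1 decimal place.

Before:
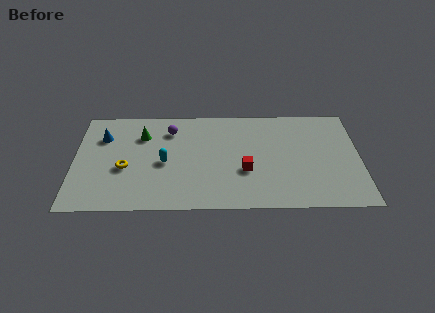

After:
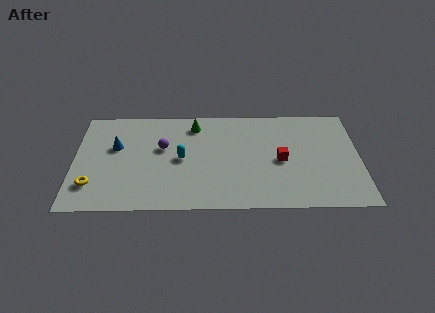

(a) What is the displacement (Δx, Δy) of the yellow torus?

(-1.7, -1.3)

The yellow torus was at about (2.7, 3.3) and moved to about (1.0, 2.0).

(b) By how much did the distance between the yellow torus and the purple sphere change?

+0.9

They were about 3.8 units apart before and 4.7 after — 0.9 units further apart.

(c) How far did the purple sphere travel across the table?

1.5

The purple sphere was near (5.1, 6.3) before and (4.7, 4.9) after, so it travelled √(0.4² + 1.4²) ≈ 1.5 units.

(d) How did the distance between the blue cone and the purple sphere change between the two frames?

-1.1

Before: roughly 3.6 units apart; after: 2.5. That's 1.1 units closer together.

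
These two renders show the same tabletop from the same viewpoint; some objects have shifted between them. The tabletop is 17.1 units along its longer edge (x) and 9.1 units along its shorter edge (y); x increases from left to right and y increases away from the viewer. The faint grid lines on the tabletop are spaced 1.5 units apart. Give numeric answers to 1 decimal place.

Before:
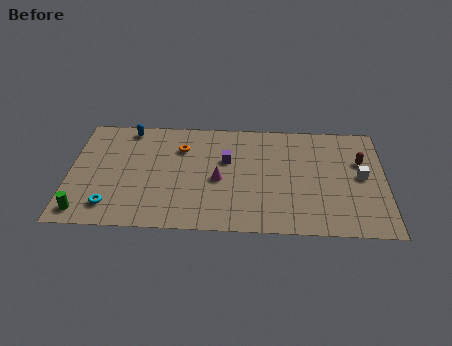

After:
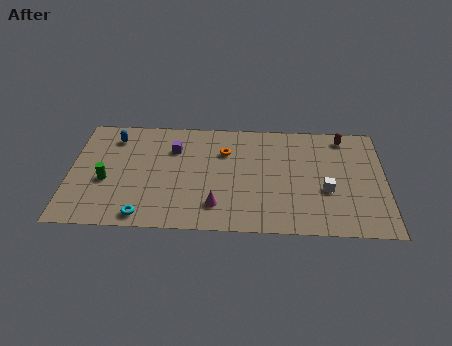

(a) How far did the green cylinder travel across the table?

2.7

The green cylinder moved from about (0.9, 1.2) to (2.0, 3.7), a distance of √(1.1² + 2.5²) ≈ 2.7.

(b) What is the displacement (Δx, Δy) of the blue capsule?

(-0.8, -0.8)

From the two frames, the blue capsule sits at roughly (3.1, 8.1) before and (2.3, 7.3) after.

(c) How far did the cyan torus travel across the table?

1.9

From (2.3, 1.7) to (4.1, 1.0), the cyan torus covered √(1.8² + 0.7²) ≈ 1.9 units.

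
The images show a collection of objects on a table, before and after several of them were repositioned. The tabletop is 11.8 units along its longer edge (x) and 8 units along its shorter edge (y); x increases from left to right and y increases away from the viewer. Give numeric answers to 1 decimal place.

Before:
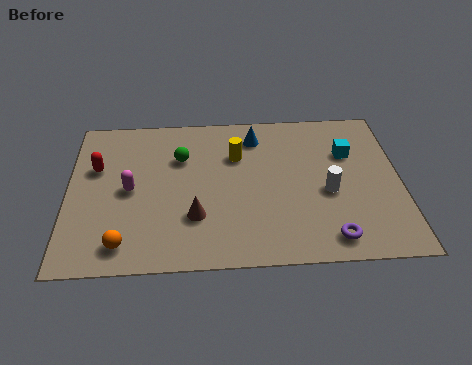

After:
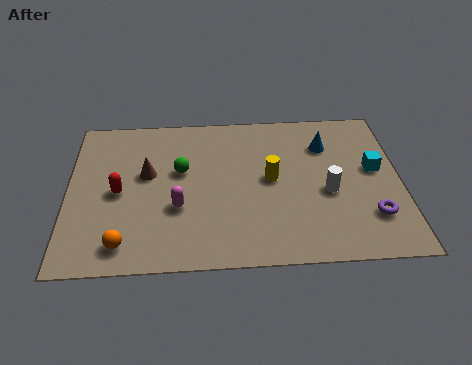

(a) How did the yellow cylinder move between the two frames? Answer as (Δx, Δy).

(1.2, -1.3)

The yellow cylinder was at about (6.0, 5.5) and moved to about (7.2, 4.2).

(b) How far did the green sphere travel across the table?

0.7

The green sphere moved from about (4.0, 5.5) to (4.0, 4.8), a distance of √(0.0² + 0.7²) ≈ 0.7.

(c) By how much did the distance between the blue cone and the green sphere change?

+2.4

They were about 2.9 units apart before and 5.3 after — 2.4 units further apart.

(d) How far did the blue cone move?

2.6

The blue cone was near (6.7, 6.5) before and (9.2, 5.9) after, so it travelled √(2.5² + 0.6²) ≈ 2.6 units.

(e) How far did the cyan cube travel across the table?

1.3

The cyan cube was near (10.0, 5.4) before and (10.9, 4.5) after, so it travelled √(0.9² + 0.9²) ≈ 1.3 units.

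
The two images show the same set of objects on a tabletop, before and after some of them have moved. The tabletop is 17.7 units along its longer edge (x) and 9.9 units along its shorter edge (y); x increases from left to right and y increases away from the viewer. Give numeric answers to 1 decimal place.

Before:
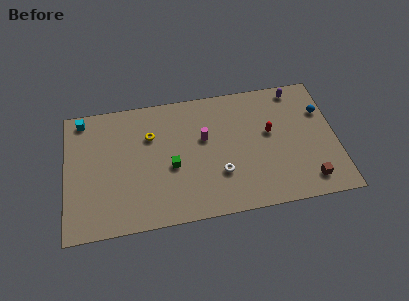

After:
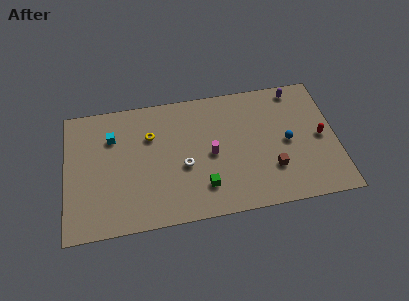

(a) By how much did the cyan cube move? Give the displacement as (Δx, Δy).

(1.9, -1.7)

The cyan cube started near (1.2, 8.8) and ended near (3.1, 7.1).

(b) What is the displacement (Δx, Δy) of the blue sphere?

(-2.4, -2.0)

The blue sphere started near (16.9, 6.8) and ended near (14.5, 4.8).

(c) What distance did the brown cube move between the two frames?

2.6

The brown cube was near (15.7, 1.6) before and (13.4, 2.9) after, so it travelled √(2.3² + 1.3²) ≈ 2.6 units.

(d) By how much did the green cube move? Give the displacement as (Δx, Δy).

(2.0, -1.9)

From the two frames, the green cube sits at roughly (6.9, 4.2) before and (8.9, 2.3) after.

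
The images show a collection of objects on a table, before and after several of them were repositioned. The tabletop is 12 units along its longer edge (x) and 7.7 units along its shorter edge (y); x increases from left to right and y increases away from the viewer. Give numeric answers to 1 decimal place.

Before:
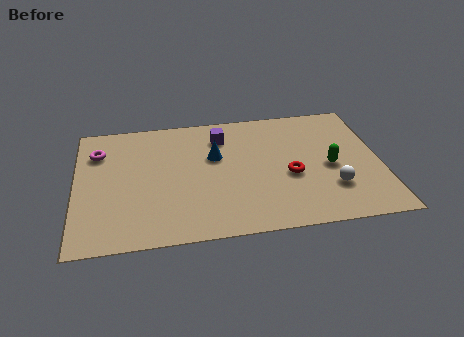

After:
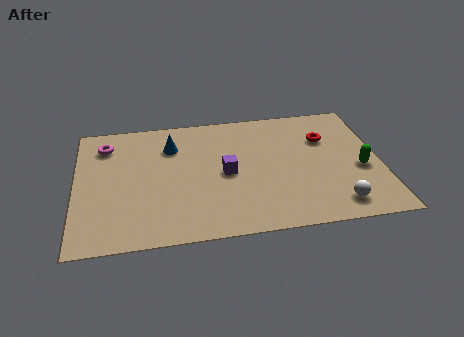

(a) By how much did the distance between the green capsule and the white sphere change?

+1.0

They were about 1.3 units apart before and 2.3 after — 1.0 units further apart.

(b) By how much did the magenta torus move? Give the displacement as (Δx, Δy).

(0.3, 0.4)

The magenta torus started near (0.9, 5.7) and ended near (1.2, 6.1).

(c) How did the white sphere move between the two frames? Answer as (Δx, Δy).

(0.1, -1.0)

The white sphere was at about (10.0, 2.2) and moved to about (10.1, 1.2).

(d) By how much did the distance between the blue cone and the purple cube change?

+1.7

Before: roughly 1.2 units apart; after: 2.9. That's 1.7 units further apart.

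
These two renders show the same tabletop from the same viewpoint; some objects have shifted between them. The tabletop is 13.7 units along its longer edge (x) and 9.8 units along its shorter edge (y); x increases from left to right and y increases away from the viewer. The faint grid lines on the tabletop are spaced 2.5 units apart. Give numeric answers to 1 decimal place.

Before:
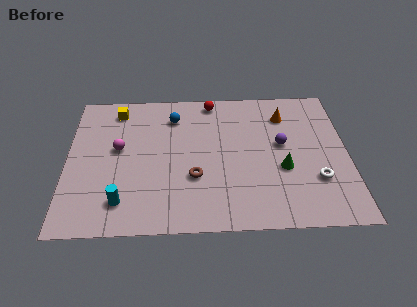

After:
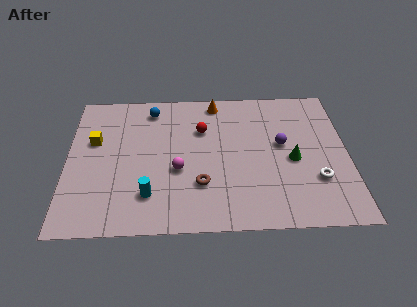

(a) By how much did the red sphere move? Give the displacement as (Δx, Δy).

(-0.5, -2.1)

The red sphere was at about (7.1, 8.8) and moved to about (6.6, 6.7).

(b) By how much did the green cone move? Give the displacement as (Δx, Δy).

(0.5, 0.6)

From the two frames, the green cone sits at roughly (10.5, 3.8) before and (11.0, 4.4) after.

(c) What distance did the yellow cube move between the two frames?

2.5

From (2.4, 8.3) to (1.3, 6.1), the yellow cube covered √(1.1² + 2.2²) ≈ 2.5 units.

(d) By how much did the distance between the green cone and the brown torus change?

+0.4

They were about 4.3 units apart before and 4.7 after — 0.4 units further apart.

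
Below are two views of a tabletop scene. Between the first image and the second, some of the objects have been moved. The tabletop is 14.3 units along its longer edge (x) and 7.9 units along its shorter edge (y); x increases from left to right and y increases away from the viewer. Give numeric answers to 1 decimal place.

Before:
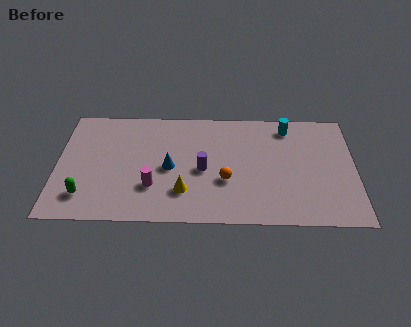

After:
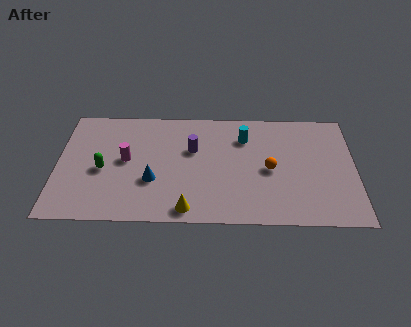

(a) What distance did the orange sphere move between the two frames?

2.2

From (8.1, 2.9) to (10.2, 3.7), the orange sphere covered √(2.1² + 0.8²) ≈ 2.2 units.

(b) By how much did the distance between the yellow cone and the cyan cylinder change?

-1.1

The distance was about 6.8 in the first image and 5.7 in the second, so they moved 1.1 units closer together.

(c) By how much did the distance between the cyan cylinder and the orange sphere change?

-2.3

They were about 4.8 units apart before and 2.5 after — 2.3 units closer together.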